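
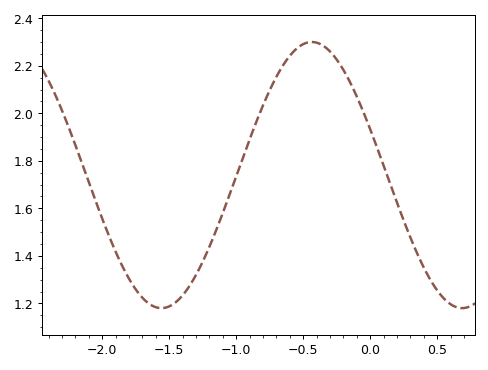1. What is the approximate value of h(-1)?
1.73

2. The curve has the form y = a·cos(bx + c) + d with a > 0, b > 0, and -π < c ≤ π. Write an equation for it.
y = 0.56cos(2.8x + 1.22) + 1.74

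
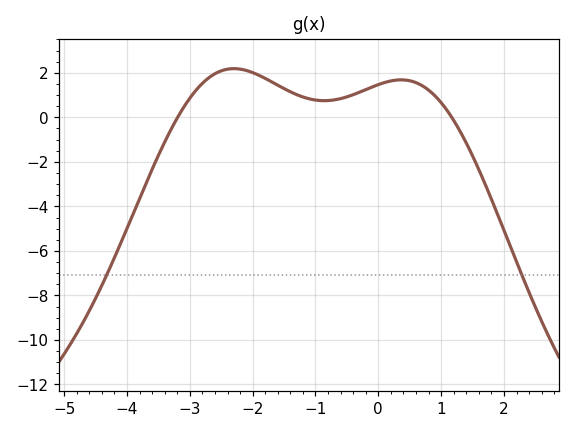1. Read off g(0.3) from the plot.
1.6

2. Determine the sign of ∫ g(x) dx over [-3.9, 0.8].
positive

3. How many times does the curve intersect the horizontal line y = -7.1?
2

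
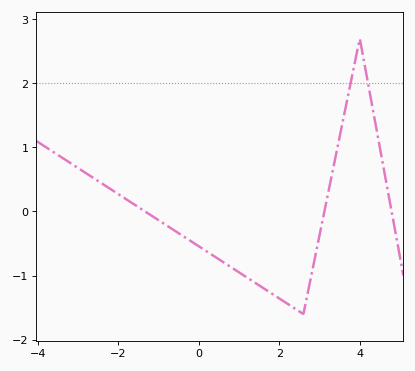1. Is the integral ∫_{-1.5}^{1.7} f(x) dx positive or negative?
negative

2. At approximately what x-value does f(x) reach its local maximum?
4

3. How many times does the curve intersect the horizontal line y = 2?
2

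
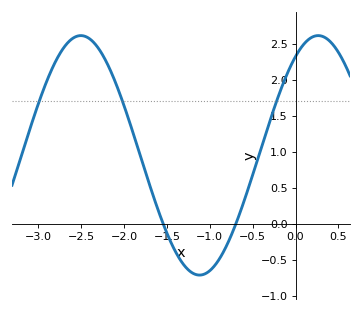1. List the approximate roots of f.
-1.5, -0.7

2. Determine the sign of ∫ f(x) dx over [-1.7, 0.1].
positive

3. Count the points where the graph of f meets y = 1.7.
3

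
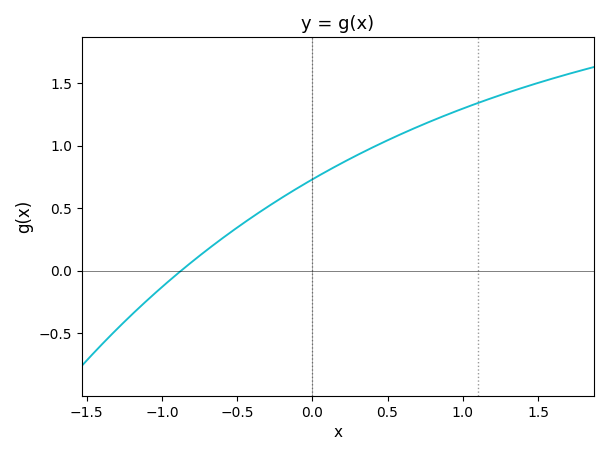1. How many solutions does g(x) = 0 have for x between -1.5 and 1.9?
1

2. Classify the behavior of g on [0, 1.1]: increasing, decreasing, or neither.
increasing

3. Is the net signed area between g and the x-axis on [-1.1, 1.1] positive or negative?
positive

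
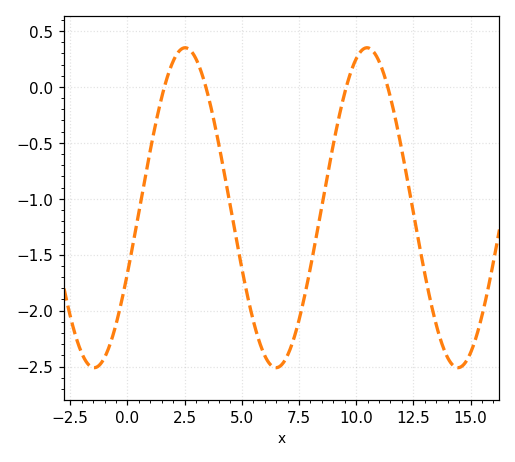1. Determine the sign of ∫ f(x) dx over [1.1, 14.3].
negative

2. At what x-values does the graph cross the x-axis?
1.62, 3.43, 9.57, 11.4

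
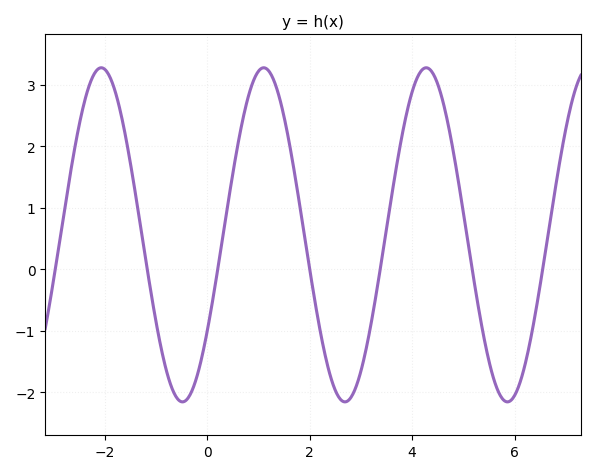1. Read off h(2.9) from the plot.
-1.92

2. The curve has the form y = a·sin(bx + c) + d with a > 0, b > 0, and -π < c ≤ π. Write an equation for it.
y = 2.72sin(1.98x - 0.61) + 0.56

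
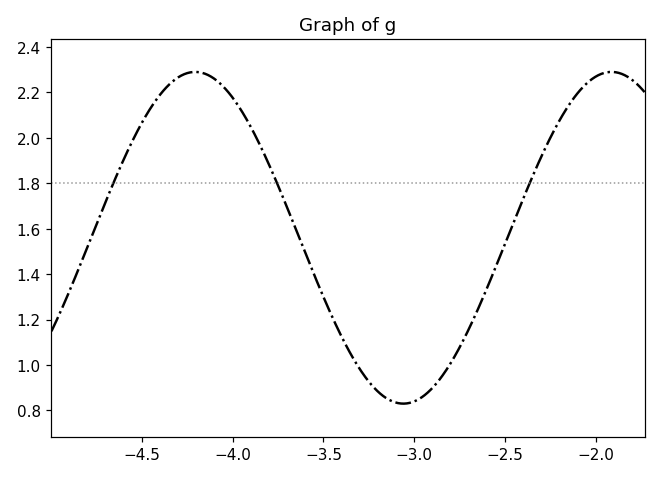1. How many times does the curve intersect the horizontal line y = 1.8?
3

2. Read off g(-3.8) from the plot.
1.88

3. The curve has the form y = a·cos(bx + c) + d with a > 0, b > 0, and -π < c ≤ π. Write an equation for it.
y = 0.73cos(2.74x - 1.04) + 1.56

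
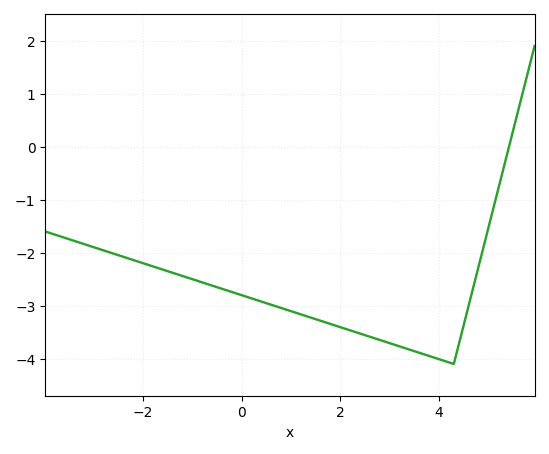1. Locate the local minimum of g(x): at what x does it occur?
4.3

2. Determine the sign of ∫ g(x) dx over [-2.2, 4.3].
negative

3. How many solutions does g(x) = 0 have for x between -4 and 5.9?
1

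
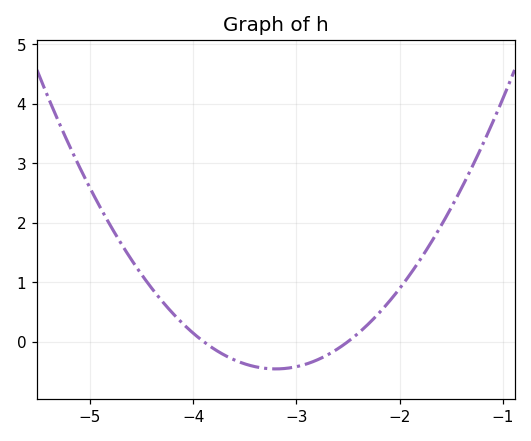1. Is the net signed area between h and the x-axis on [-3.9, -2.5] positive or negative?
negative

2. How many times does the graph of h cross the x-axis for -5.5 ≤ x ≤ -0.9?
2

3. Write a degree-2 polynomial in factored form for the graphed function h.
y = 0.94(x + 3.9)(x + 2.5)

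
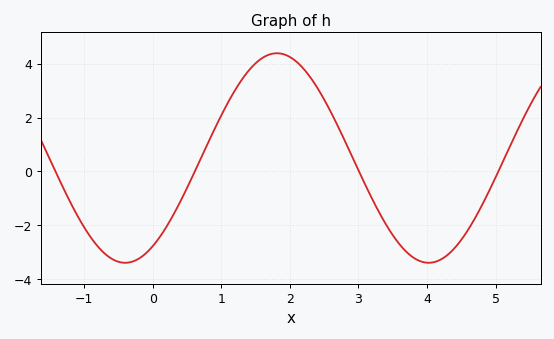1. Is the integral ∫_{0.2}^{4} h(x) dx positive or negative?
positive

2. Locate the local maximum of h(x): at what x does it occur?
1.81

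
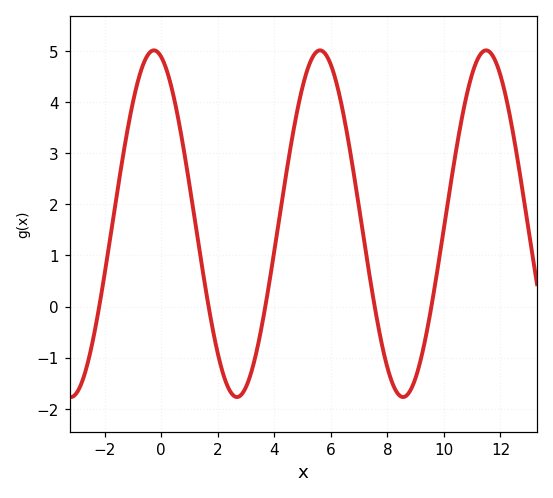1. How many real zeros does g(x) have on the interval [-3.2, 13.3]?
5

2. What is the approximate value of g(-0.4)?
4.97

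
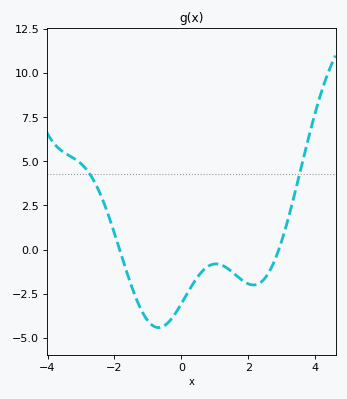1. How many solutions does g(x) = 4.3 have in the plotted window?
2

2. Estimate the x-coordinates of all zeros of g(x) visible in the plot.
-1.8, 3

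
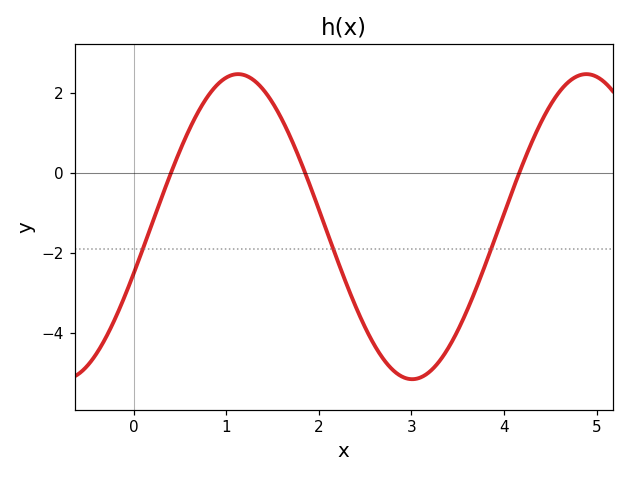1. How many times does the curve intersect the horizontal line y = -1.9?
3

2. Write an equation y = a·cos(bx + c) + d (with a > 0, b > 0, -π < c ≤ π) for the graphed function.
y = 3.82cos(1.67x - 1.88) - 1.34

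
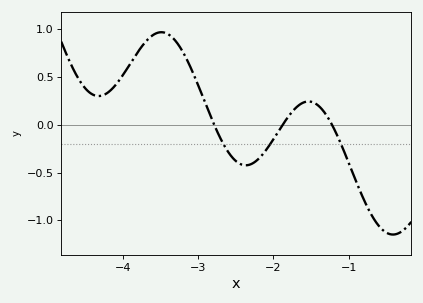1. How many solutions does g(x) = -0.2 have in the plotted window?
3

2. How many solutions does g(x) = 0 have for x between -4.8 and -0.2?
3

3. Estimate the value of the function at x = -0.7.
-0.95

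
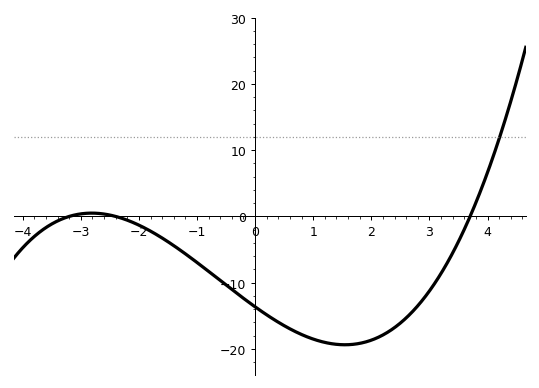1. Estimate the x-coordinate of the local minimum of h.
1.6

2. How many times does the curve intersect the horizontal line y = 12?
1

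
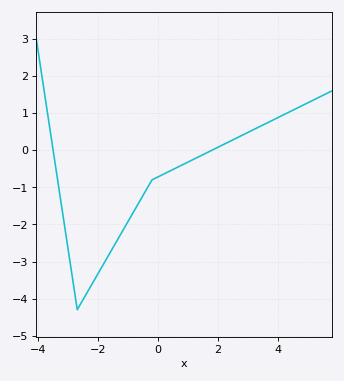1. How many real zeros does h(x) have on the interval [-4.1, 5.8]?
2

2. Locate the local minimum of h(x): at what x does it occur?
-2.6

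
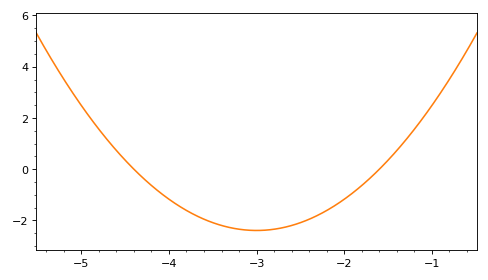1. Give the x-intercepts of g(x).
-4.4, -1.6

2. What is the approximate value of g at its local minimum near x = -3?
-2.39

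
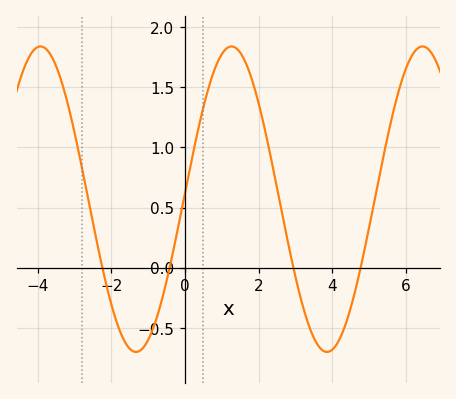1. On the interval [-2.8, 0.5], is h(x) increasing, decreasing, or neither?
neither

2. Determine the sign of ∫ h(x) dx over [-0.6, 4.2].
positive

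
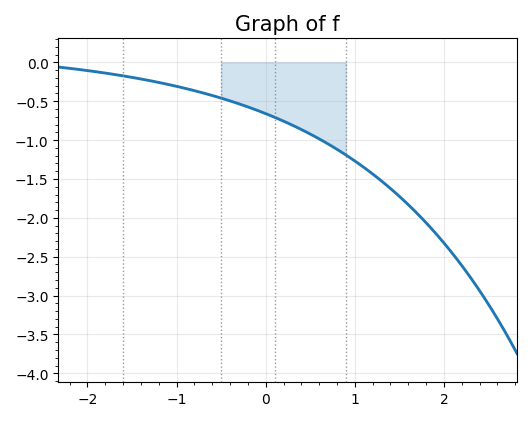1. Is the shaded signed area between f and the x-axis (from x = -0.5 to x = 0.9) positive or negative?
negative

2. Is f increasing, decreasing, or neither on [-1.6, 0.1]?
decreasing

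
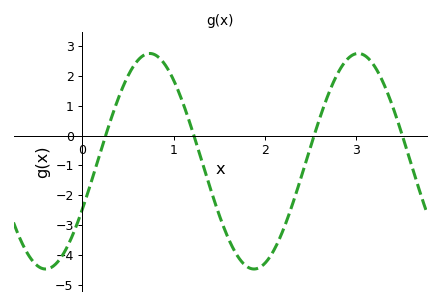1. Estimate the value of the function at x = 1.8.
-4.39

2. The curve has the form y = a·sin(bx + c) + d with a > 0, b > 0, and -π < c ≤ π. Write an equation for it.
y = 3.62sin(2.75x - 0.46) - 0.86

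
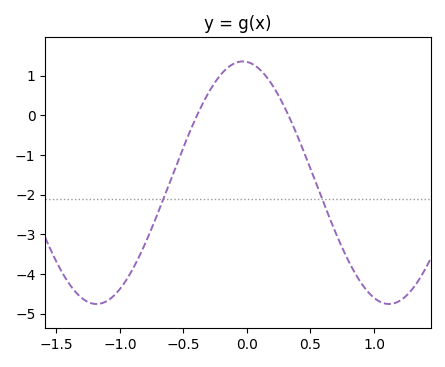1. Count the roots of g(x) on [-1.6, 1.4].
2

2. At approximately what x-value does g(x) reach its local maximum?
-0.033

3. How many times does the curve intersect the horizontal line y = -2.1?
2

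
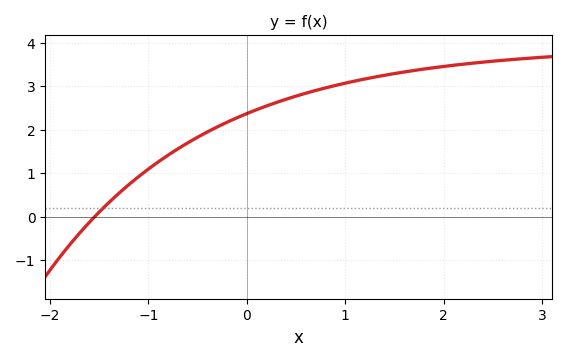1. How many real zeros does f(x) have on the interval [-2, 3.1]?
1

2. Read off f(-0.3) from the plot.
2.06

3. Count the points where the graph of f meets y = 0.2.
1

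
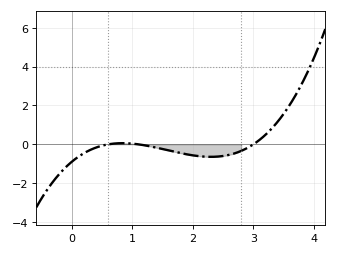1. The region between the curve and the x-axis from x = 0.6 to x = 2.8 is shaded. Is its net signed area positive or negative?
negative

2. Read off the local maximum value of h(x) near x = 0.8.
0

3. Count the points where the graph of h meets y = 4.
1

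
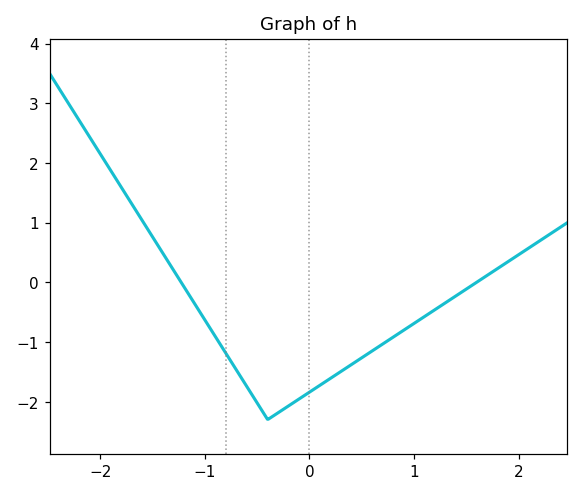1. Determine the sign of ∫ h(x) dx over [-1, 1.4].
negative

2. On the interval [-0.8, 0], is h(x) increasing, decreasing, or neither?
neither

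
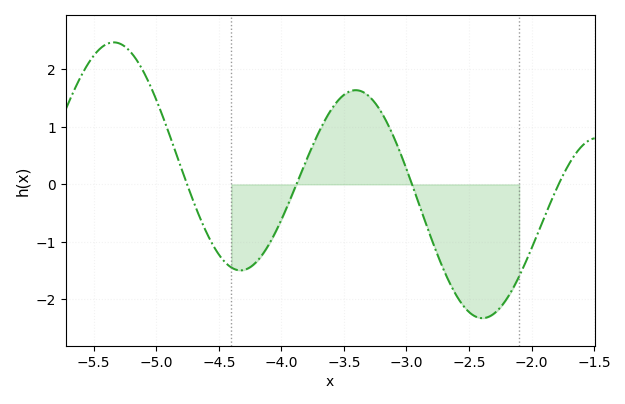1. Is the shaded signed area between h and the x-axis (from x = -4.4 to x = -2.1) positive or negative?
negative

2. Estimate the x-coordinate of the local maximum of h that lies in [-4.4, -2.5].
-3.41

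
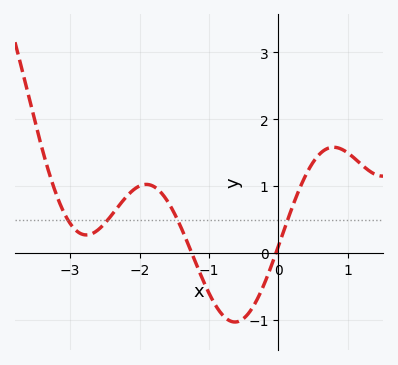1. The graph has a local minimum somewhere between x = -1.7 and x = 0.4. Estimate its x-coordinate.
-0.628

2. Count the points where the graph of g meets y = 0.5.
4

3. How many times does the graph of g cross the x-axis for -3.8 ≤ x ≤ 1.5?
2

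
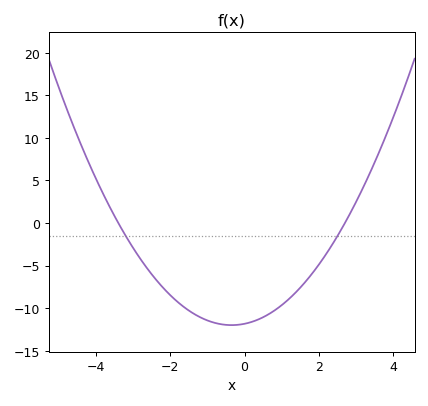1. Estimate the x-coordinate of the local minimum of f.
-0.4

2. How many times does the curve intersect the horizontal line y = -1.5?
2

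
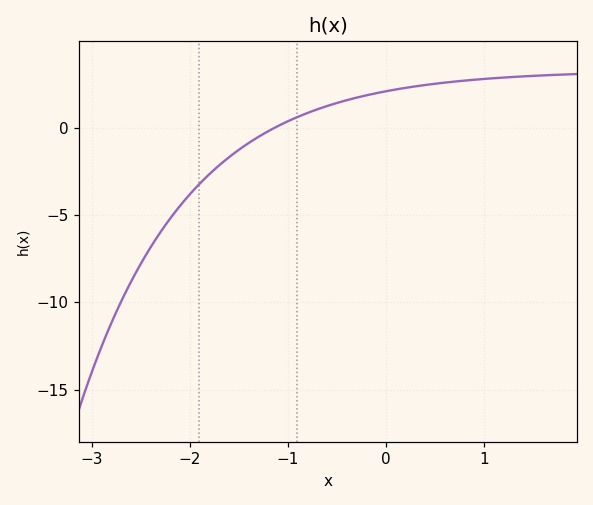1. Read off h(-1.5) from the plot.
-1.27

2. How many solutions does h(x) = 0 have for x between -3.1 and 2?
1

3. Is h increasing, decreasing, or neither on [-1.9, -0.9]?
increasing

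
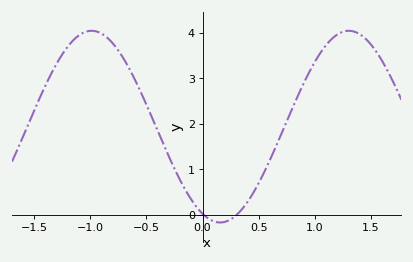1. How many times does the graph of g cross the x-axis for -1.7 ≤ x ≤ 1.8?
2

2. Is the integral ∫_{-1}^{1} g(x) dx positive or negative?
positive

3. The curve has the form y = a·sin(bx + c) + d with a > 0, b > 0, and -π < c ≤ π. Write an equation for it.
y = 2.11sin(2.74x - 2) + 1.94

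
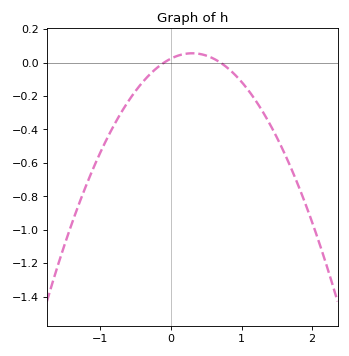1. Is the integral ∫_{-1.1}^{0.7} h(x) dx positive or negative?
negative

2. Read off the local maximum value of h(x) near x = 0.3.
0.06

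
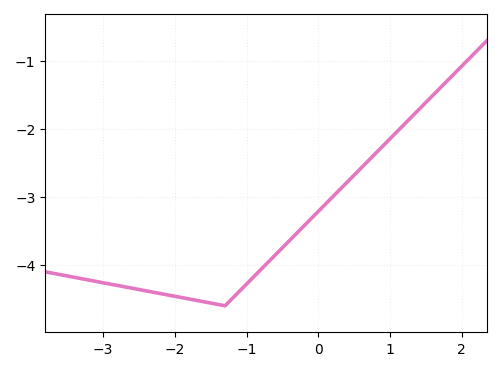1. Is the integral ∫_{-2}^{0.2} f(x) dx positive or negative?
negative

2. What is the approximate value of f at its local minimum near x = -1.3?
-4.6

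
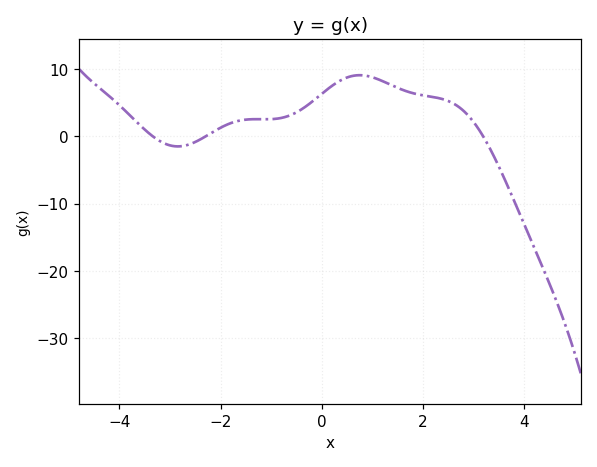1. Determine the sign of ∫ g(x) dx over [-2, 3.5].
positive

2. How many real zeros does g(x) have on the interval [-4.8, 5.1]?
3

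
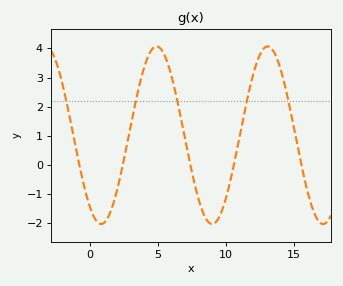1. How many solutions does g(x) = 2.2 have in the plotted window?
5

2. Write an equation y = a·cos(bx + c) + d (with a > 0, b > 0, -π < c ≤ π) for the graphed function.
y = 3.05cos(0.77x + 2.5) + 1.02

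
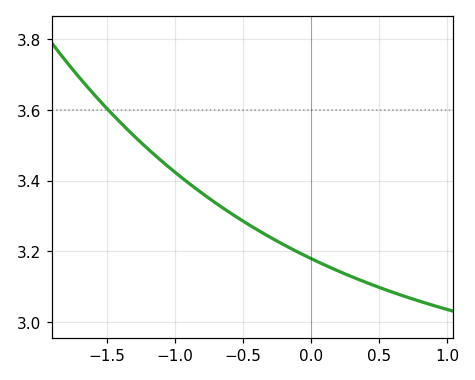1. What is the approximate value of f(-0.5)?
3.29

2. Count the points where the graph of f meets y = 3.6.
1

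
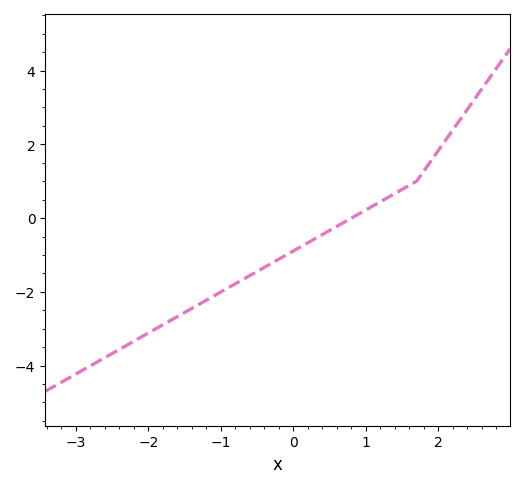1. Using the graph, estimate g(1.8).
1.28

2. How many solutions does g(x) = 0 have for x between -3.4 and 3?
1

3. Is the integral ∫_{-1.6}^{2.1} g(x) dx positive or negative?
negative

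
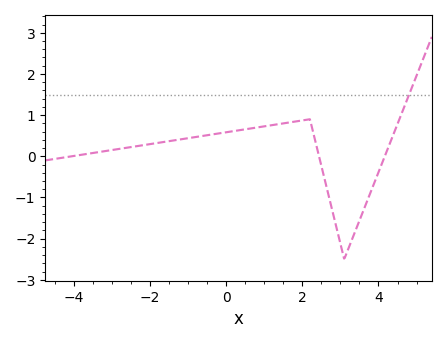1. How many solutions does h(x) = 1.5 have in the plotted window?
1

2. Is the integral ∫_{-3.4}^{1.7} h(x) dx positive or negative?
positive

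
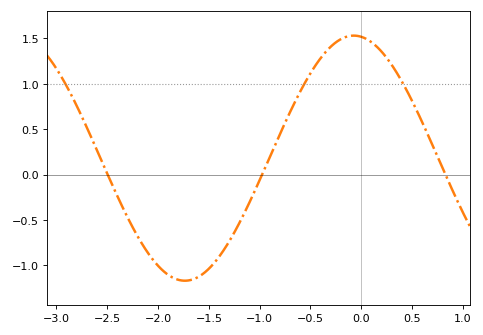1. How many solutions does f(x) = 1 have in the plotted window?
3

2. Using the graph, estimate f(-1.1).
-0.3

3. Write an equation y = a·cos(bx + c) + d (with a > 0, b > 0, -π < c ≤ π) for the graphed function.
y = 1.35cos(1.9x + 0.14) + 0.18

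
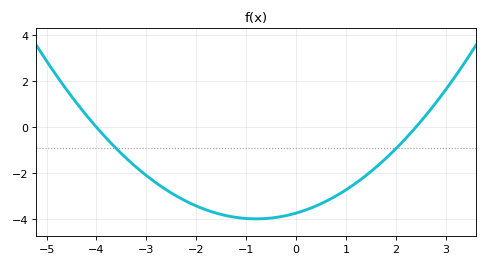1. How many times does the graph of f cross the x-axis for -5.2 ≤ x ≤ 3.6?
2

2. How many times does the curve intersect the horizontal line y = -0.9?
2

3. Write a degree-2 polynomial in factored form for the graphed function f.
y = 0.39(x + 4)(x - 2.4)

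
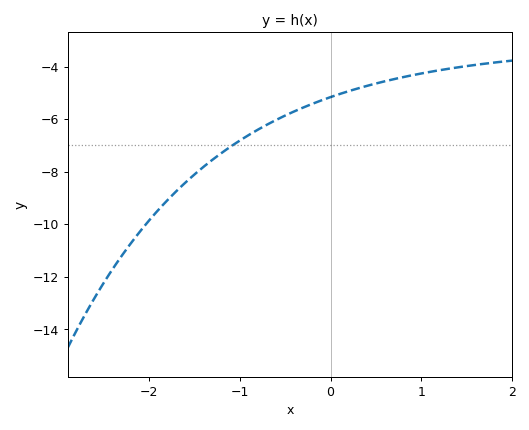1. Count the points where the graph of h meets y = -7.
1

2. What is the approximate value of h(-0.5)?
-5.86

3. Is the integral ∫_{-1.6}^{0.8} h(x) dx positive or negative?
negative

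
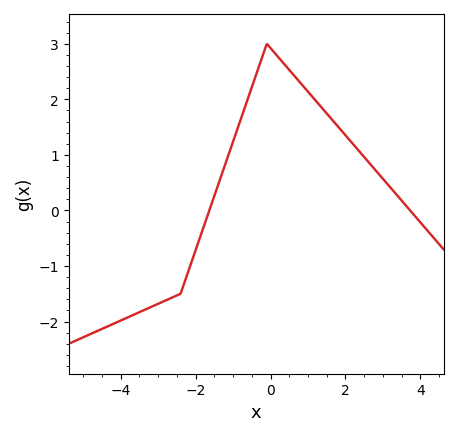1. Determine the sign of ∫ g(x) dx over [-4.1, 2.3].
positive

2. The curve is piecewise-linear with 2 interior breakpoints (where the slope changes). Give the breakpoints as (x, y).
(-2.4, -1.5); (-0.1, 3)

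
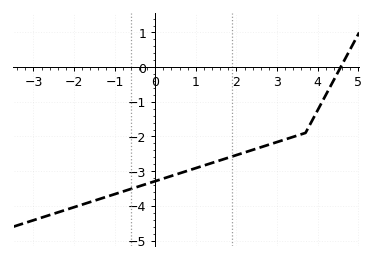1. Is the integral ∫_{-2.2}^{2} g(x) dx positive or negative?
negative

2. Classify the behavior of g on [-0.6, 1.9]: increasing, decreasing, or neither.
increasing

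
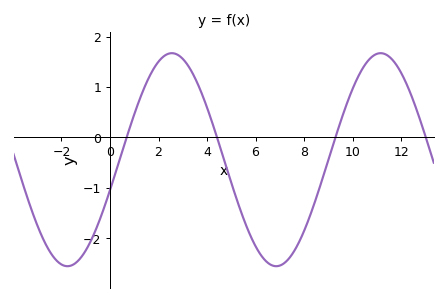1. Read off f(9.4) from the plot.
0.161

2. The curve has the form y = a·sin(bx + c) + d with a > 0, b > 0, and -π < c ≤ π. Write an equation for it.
y = 2.11sin(0.73x - 0.29) - 0.44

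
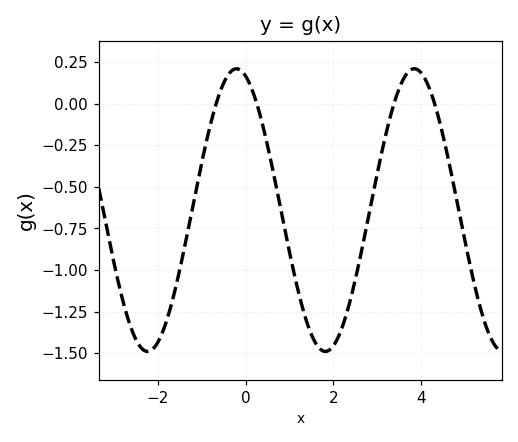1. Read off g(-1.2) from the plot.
-0.614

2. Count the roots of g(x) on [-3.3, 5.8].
4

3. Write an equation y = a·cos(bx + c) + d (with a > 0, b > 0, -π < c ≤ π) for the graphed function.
y = 0.85cos(1.55x + 0.32) - 0.64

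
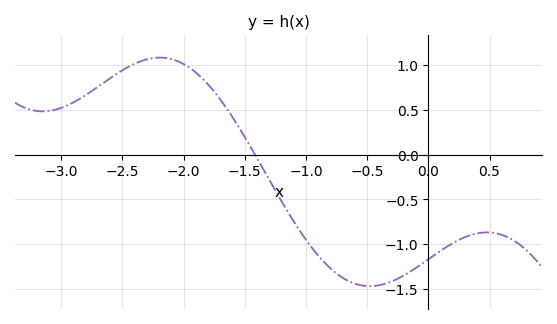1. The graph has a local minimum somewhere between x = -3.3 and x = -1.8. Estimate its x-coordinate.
-3.2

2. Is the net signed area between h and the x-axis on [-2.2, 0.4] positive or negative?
negative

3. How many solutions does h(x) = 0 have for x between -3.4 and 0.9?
1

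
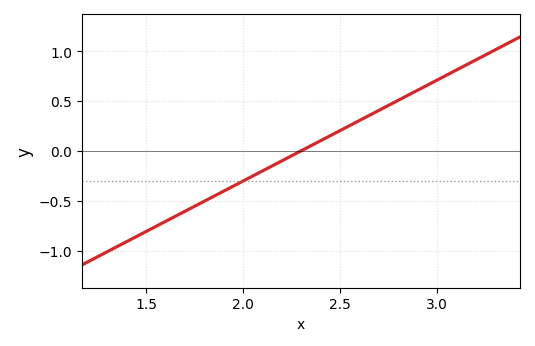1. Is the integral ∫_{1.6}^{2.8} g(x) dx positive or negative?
negative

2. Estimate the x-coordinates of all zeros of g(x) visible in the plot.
2.3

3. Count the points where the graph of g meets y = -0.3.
1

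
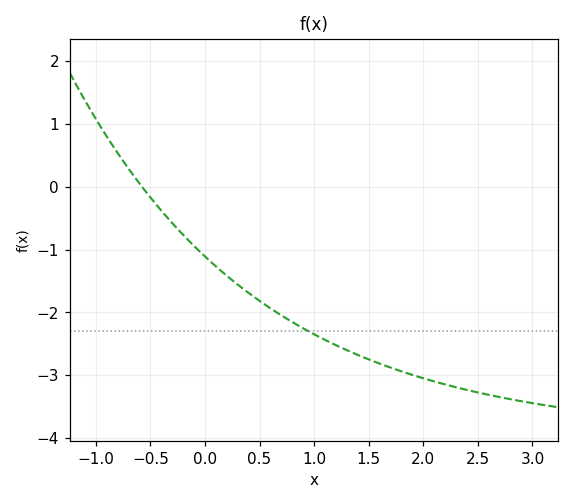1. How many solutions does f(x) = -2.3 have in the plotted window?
1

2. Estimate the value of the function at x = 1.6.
-2.82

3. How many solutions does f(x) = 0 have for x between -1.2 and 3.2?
1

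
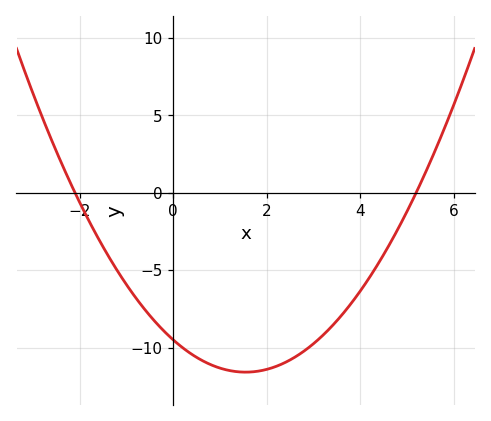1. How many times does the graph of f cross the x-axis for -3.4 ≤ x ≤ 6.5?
2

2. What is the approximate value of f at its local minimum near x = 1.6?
-11.6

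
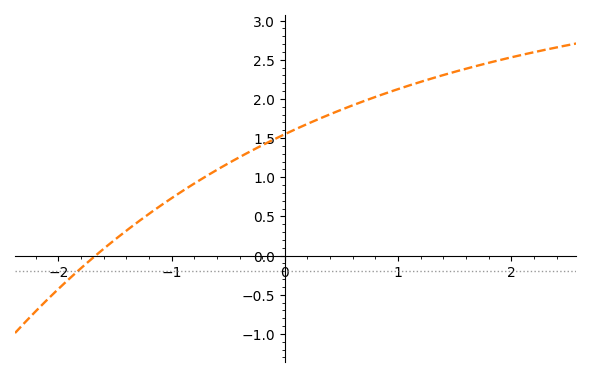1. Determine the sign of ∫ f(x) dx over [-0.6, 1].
positive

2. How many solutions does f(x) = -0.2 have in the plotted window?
1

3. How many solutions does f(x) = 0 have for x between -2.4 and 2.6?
1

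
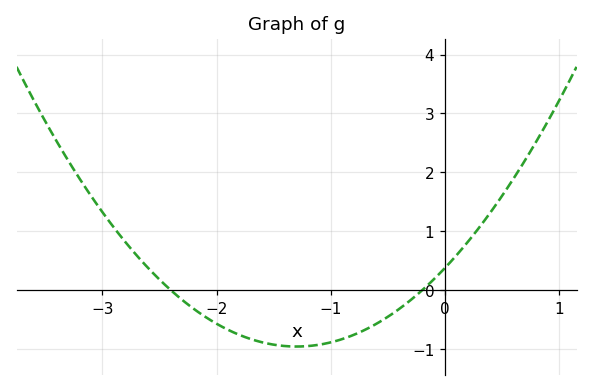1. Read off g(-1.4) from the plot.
-0.9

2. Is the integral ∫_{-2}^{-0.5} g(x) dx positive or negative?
negative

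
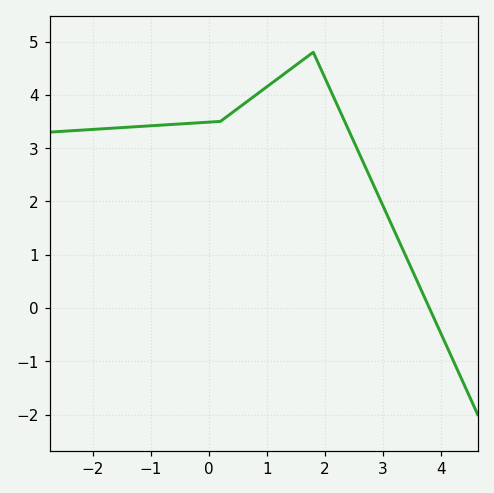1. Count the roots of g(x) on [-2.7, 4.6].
1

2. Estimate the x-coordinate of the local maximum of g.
1.8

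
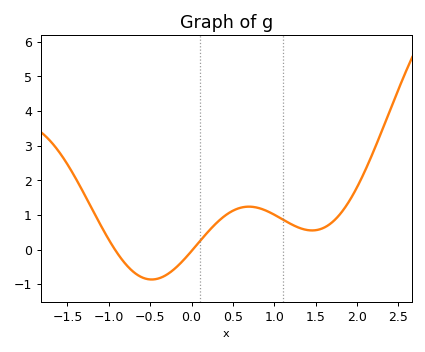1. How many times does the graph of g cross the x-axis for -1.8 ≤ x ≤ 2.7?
2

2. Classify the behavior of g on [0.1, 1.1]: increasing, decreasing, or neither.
neither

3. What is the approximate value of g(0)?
0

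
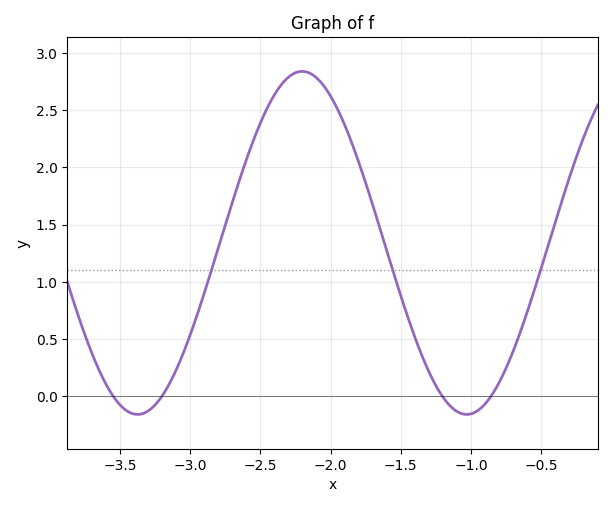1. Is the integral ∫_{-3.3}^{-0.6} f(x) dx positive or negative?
positive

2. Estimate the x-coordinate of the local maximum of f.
-2.2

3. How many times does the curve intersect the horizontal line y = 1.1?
3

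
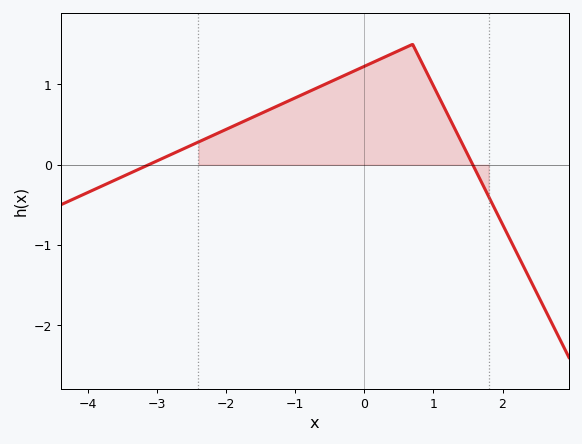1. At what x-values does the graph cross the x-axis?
-3.12, 1.57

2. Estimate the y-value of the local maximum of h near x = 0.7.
1.5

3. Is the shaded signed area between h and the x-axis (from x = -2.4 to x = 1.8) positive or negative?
positive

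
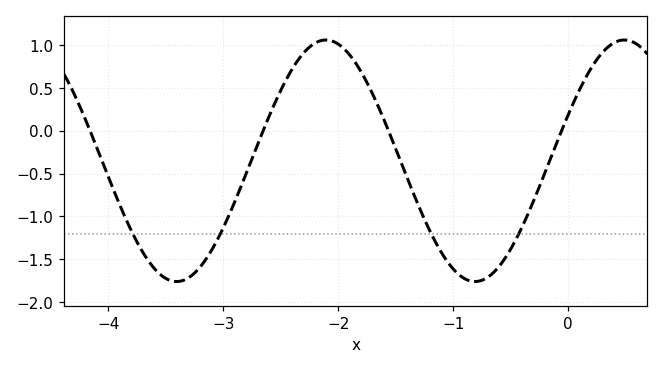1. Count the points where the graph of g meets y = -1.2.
4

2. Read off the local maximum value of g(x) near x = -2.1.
1.05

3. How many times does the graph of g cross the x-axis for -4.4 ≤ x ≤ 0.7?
4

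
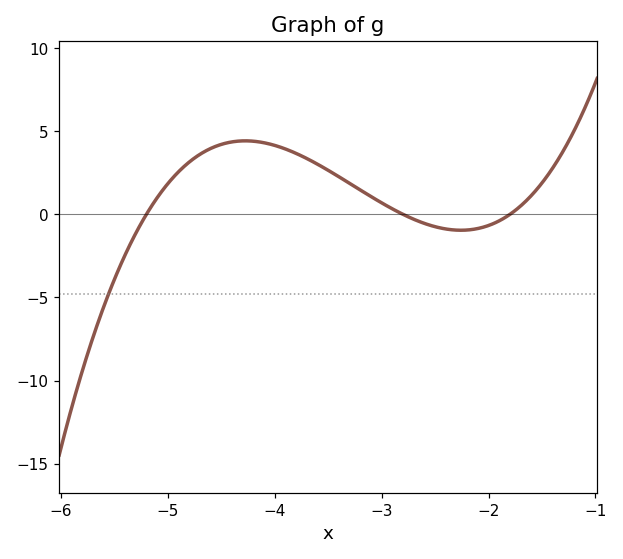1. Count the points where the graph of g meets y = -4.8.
1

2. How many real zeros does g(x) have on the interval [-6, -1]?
3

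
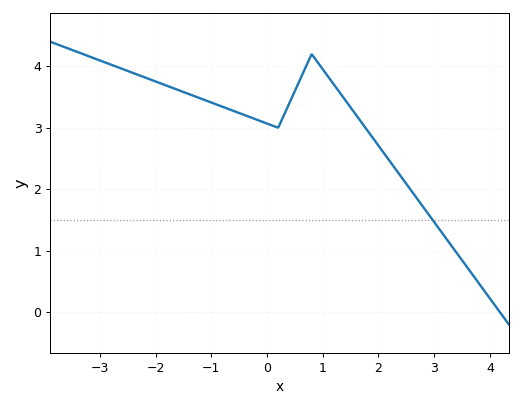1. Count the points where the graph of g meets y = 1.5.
1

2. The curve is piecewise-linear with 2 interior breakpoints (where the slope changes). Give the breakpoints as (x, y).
(0.2, 3); (0.8, 4.2)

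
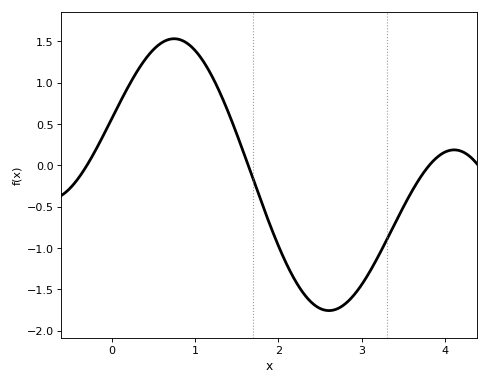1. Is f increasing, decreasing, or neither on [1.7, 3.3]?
neither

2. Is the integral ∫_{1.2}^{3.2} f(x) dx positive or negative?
negative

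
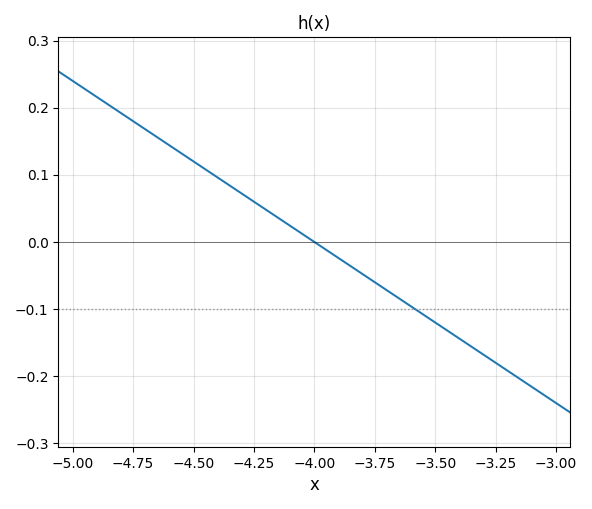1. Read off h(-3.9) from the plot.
-0.024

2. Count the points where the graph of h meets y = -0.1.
1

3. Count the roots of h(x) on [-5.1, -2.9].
1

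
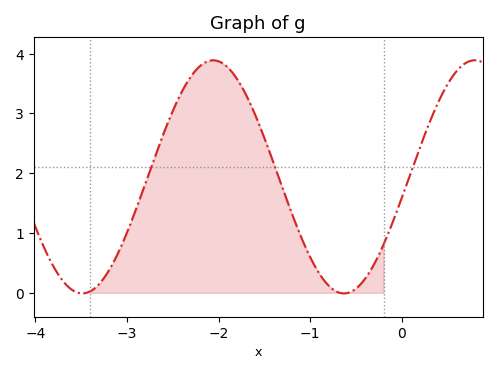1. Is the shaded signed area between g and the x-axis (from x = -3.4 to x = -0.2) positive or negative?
positive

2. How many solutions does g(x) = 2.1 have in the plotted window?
3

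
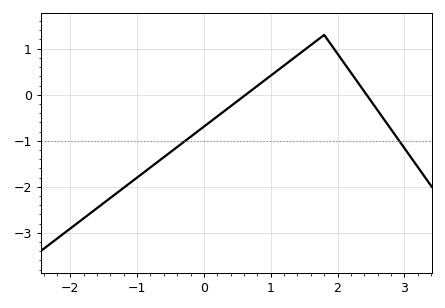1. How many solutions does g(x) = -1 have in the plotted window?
2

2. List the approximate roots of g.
0.626, 2.43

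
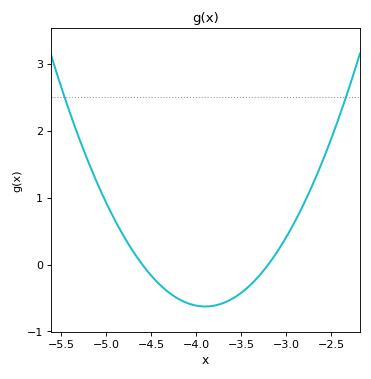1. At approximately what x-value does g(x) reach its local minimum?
-3.9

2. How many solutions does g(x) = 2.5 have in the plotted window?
2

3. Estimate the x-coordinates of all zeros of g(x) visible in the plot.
-4.6, -3.2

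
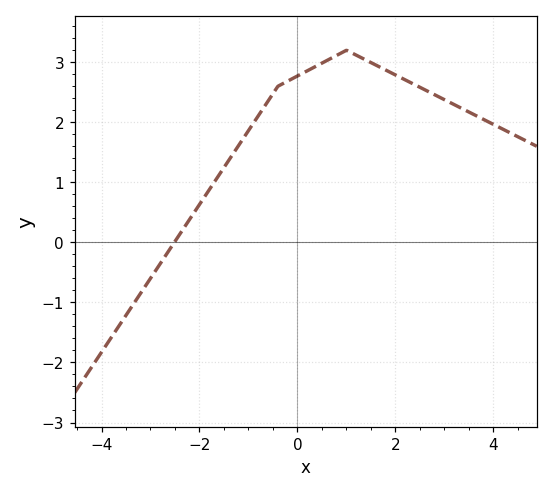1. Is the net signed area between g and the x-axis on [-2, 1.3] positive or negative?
positive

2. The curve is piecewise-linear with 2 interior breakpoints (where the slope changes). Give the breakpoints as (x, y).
(-0.4, 2.6); (1, 3.2)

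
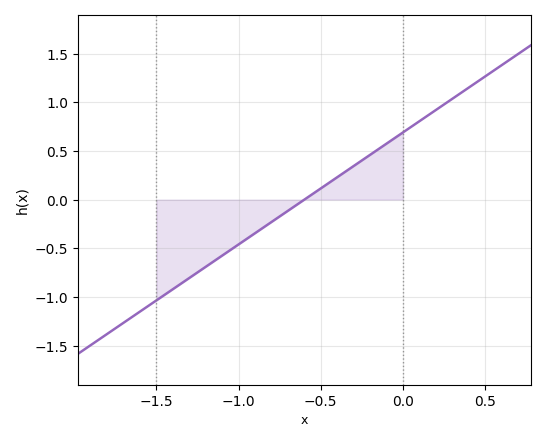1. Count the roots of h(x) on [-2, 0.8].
1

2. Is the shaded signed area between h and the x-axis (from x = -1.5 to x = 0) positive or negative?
negative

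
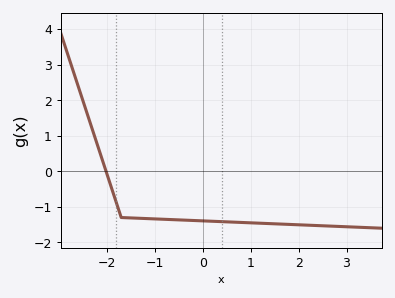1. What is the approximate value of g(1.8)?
-1.49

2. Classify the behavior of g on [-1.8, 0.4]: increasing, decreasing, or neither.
decreasing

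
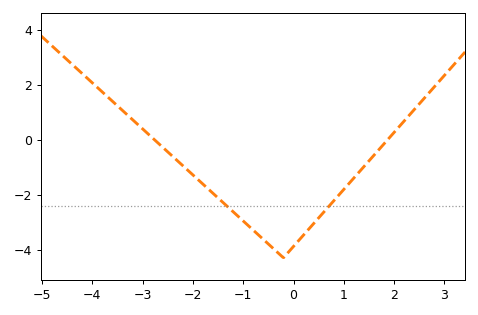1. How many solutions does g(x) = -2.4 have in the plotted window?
2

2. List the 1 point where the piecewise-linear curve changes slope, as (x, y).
(-0.2, -4.3)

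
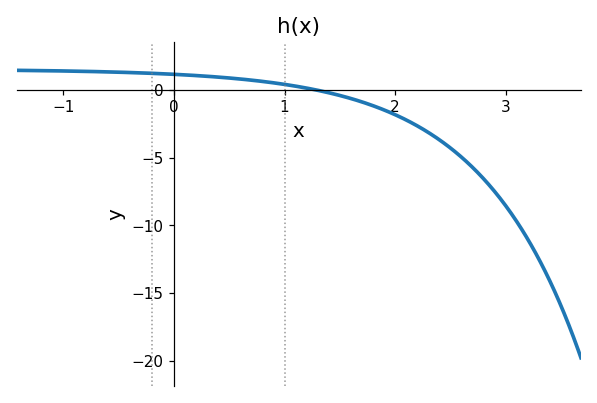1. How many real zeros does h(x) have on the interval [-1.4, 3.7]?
1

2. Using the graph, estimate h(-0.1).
1.17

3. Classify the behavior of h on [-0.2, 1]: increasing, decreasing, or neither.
decreasing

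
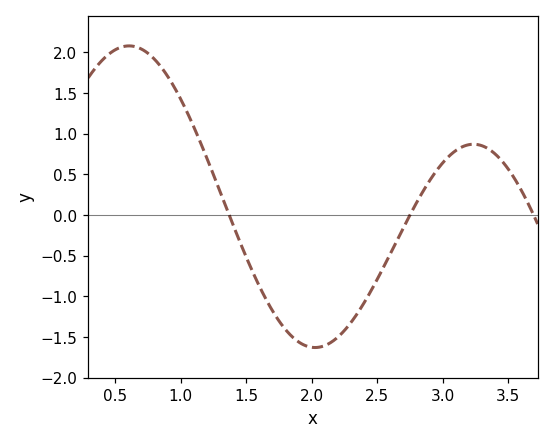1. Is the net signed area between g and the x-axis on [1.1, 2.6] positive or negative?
negative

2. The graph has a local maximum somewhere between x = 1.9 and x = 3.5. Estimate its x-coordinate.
3.25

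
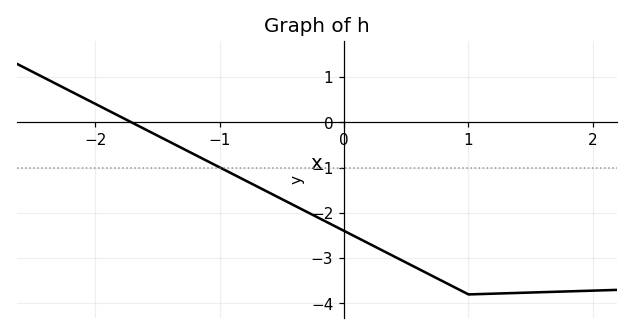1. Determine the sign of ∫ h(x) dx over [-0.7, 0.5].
negative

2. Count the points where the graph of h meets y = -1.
1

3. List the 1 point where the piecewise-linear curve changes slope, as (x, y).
(1, -3.8)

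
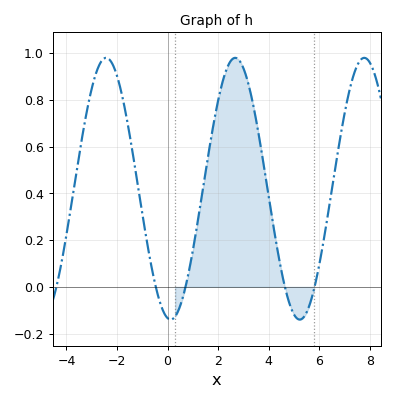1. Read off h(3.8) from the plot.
0.524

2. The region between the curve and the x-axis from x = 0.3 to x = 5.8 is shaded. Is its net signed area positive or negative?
positive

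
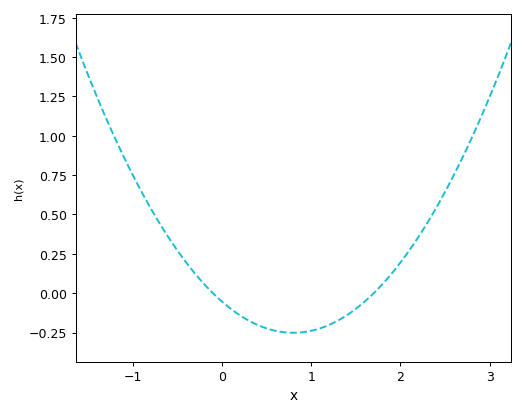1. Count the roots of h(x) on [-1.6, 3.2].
2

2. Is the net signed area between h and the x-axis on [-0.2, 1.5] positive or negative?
negative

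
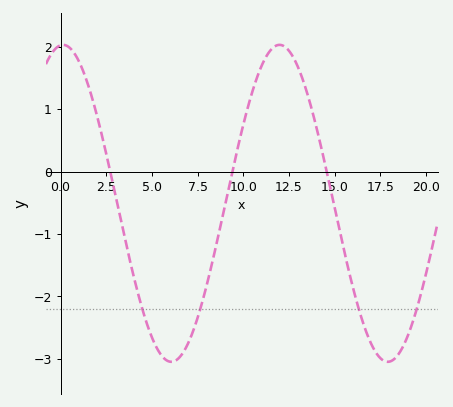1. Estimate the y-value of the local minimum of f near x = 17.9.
-3.05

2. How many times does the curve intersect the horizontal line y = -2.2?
4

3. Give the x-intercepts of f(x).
2.72, 9.41, 14.6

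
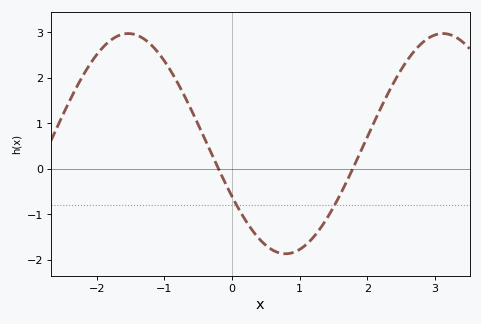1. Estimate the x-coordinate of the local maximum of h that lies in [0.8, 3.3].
3.1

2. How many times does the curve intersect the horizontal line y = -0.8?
2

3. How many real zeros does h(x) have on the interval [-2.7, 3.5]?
2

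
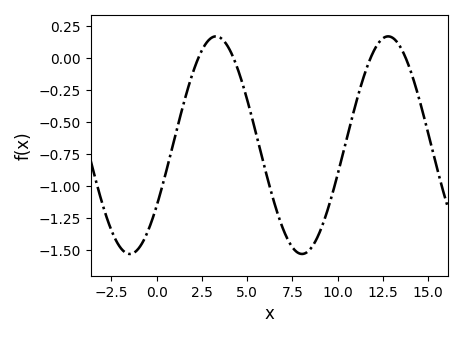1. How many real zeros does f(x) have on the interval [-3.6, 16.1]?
4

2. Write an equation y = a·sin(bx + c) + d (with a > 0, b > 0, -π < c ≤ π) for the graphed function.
y = 0.85sin(0.66x - 0.59) - 0.68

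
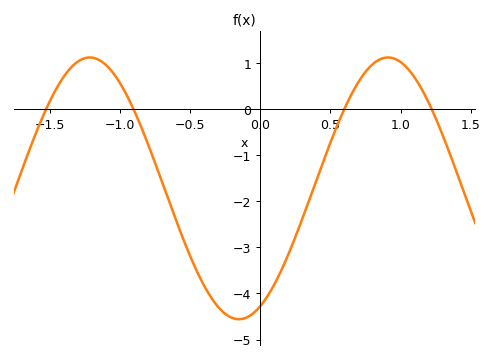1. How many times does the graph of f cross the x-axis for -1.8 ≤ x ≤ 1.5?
4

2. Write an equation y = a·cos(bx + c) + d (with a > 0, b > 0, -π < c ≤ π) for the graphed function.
y = 2.84cos(2.96x - 2.69) - 1.72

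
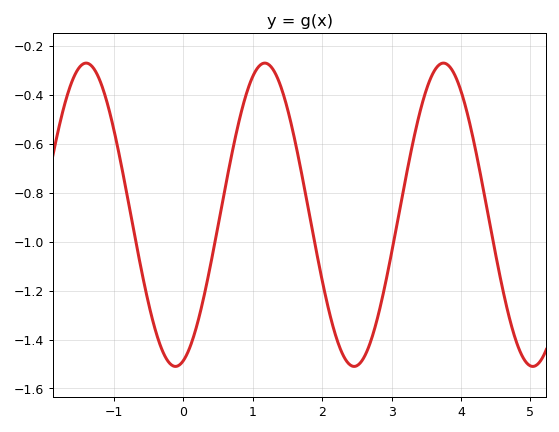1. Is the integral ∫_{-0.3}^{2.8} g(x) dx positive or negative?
negative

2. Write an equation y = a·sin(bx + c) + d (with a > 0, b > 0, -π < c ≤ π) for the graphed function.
y = 0.62sin(2.44x - 1.29) - 0.89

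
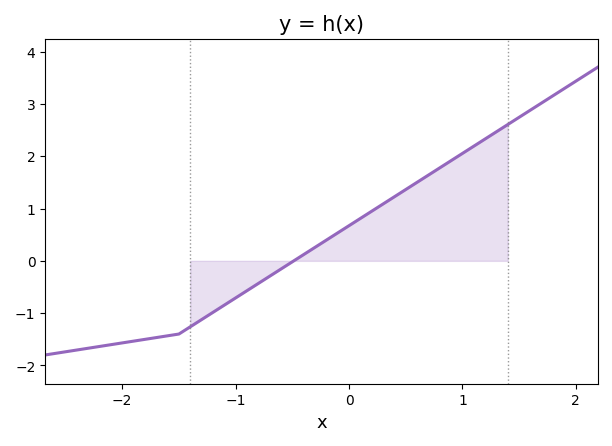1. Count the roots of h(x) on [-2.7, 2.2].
1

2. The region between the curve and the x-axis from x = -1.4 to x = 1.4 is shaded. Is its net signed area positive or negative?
positive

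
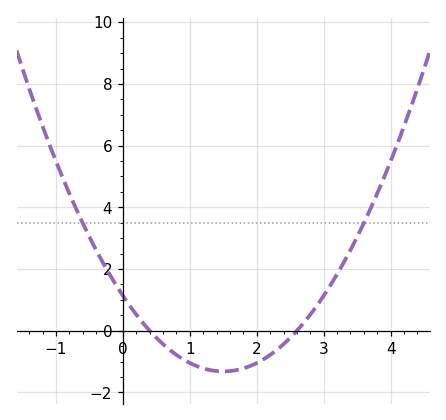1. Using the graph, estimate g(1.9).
-1.2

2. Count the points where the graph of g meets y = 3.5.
2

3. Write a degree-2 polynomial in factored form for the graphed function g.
y = 1.09(x - 0.4)(x - 2.6)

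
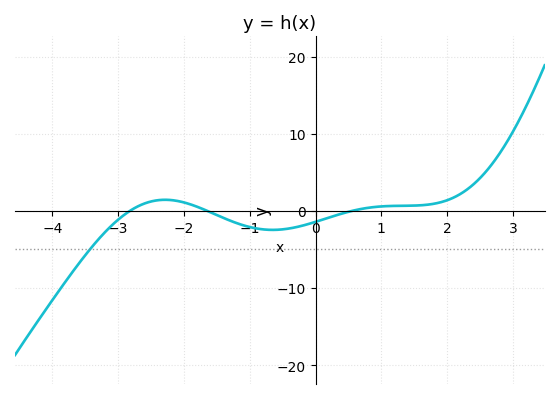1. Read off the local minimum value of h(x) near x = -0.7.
-2.47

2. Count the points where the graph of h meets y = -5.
1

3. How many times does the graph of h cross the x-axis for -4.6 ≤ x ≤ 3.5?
3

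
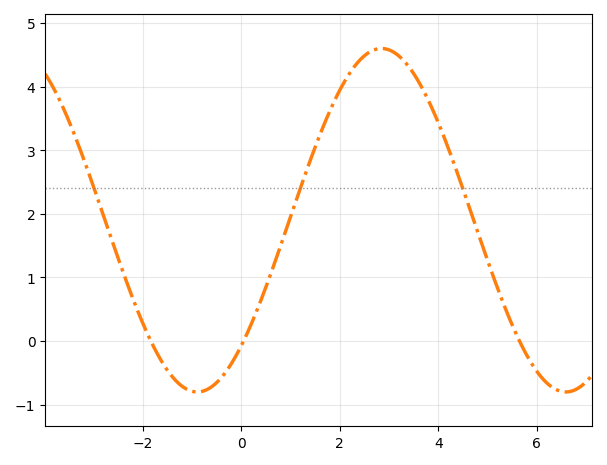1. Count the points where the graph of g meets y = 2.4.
3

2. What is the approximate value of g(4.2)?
3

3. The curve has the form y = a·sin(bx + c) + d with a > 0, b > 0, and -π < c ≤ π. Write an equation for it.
y = 2.7sin(0.84x - 0.82) + 1.9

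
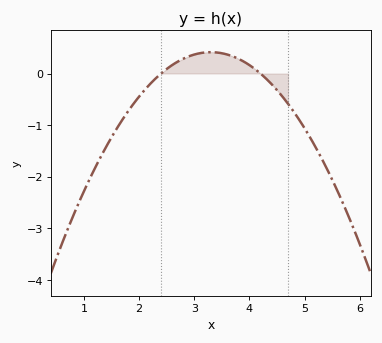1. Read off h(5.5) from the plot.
-2.1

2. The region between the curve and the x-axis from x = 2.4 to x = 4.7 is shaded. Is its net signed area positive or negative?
positive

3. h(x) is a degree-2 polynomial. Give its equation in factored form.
y = -0.51(x - 2.4)(x - 4.2)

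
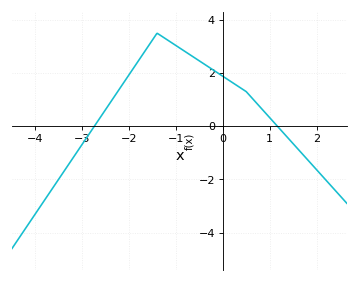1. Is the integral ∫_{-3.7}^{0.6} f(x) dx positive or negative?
positive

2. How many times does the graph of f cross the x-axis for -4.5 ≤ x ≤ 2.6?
2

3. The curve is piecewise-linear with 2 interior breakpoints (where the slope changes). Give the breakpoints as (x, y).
(-1.4, 3.5); (0.5, 1.3)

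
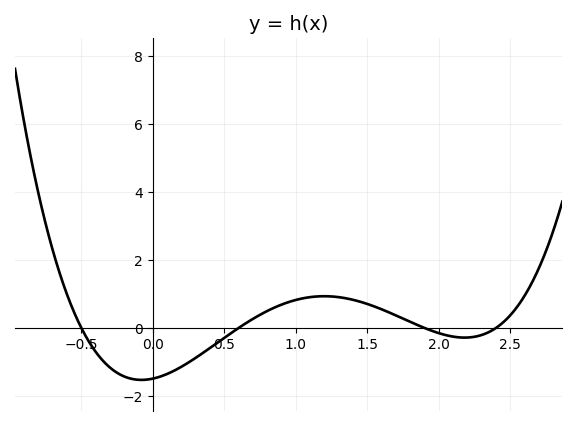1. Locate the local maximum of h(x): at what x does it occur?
1.2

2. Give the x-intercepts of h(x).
-0.5, 0.6, 1.9, 2.4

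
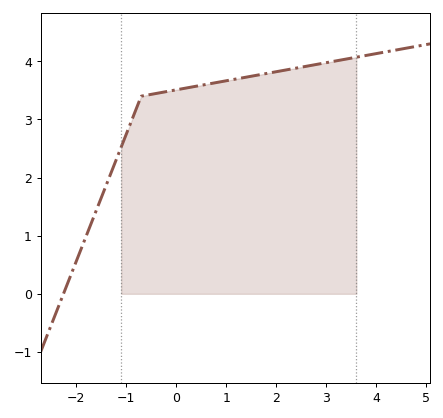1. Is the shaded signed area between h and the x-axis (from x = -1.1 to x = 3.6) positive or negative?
positive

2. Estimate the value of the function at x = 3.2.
4.01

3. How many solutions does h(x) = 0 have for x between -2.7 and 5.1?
1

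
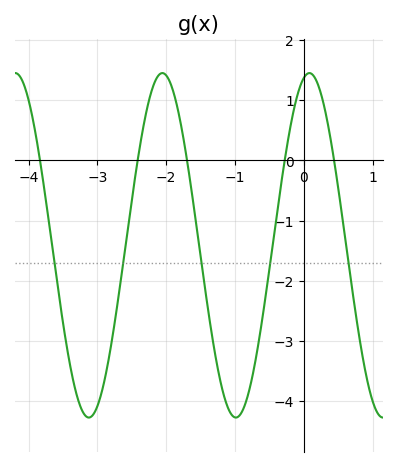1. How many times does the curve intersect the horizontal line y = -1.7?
5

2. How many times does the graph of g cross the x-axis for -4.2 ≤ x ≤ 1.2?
5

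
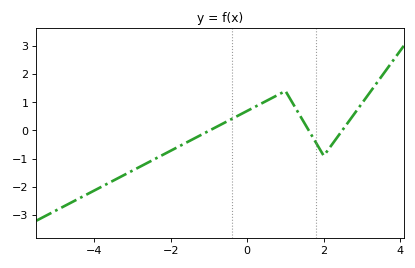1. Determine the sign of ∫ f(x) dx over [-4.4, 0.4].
negative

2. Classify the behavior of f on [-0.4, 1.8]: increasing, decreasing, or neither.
neither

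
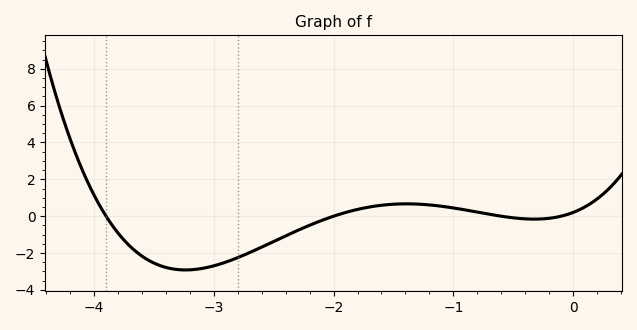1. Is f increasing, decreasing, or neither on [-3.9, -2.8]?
neither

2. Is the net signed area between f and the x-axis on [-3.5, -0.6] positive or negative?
negative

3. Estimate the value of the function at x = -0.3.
-0.2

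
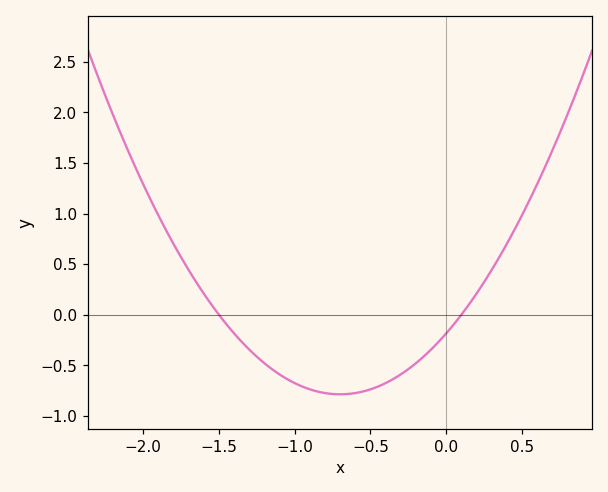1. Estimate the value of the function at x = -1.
-0.7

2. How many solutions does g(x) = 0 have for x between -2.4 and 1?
2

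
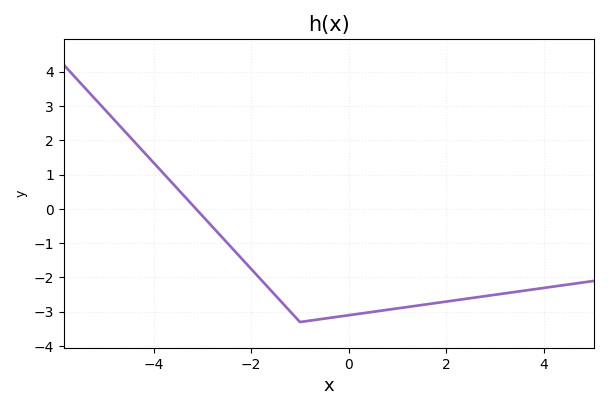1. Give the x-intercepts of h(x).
-3.2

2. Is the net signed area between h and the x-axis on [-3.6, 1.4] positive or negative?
negative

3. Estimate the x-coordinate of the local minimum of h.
-1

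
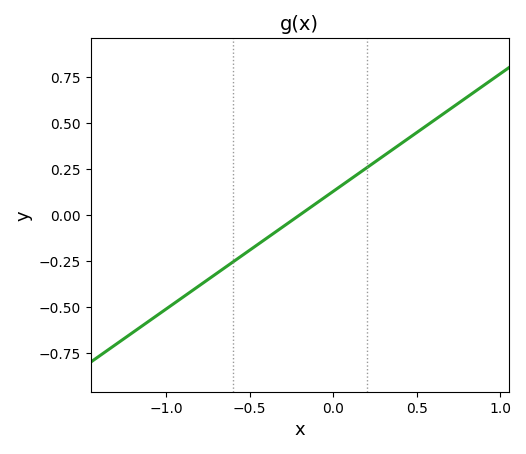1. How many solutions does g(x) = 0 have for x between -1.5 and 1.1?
1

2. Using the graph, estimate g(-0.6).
-0.26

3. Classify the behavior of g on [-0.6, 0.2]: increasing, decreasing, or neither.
increasing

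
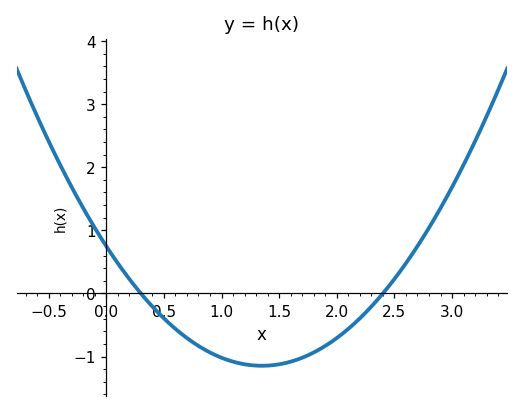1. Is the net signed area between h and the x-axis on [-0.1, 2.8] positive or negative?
negative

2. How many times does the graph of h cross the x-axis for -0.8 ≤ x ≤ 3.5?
2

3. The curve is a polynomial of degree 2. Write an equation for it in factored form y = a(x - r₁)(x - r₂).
y = 1.04(x - 0.3)(x - 2.4)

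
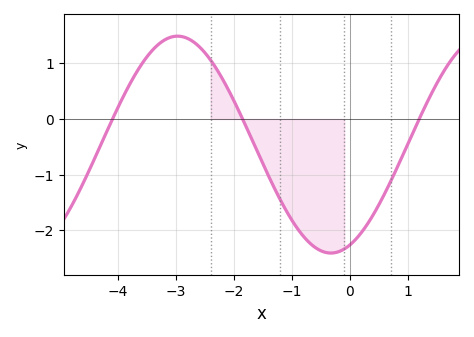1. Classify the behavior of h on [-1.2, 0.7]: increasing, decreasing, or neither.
neither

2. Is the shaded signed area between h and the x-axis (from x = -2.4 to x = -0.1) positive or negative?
negative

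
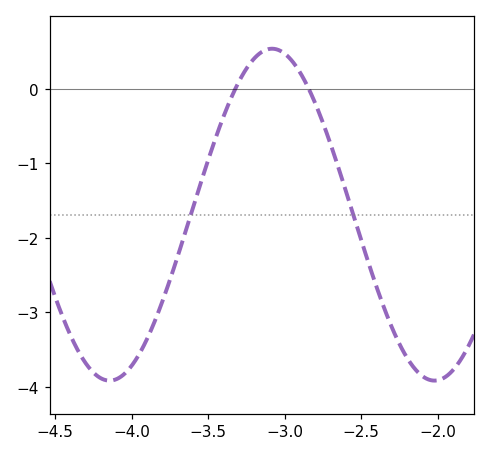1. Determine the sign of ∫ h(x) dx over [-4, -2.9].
negative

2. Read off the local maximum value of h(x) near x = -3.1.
0.54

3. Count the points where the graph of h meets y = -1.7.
2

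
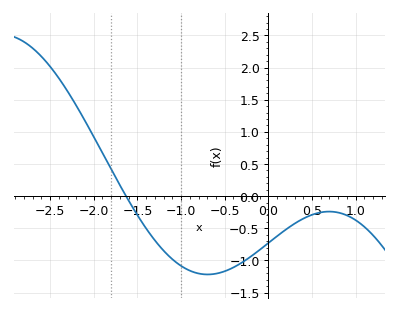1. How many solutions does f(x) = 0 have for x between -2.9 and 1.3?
1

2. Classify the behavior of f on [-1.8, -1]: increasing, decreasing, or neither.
decreasing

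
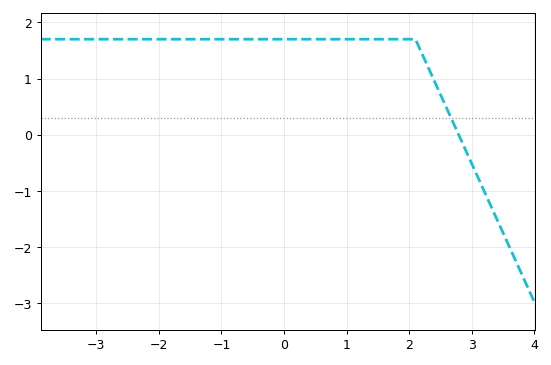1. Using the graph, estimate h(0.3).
1.7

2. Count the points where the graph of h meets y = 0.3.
1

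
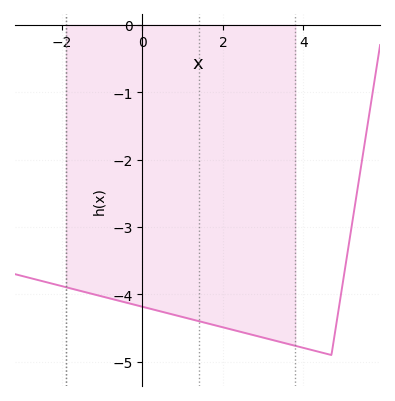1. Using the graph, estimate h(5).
-3.8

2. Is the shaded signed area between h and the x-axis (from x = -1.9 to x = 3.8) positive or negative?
negative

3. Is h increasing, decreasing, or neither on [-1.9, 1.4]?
decreasing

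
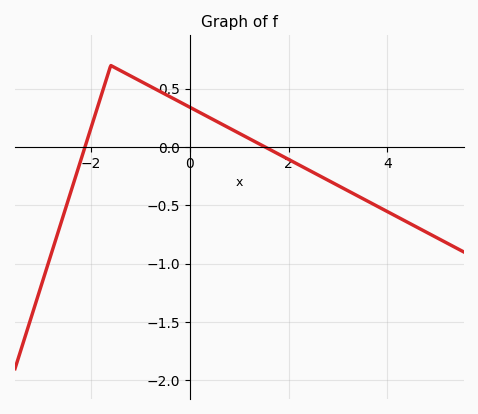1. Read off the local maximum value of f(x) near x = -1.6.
0.699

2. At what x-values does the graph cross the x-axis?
-2.12, 1.53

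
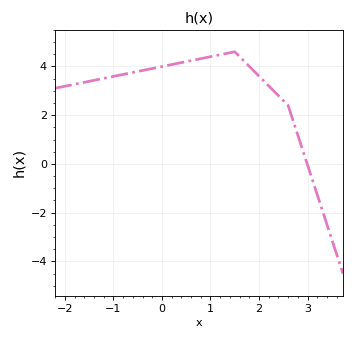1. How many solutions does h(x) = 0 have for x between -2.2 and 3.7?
1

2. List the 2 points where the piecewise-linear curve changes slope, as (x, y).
(1.5, 4.6); (2.6, 2.4)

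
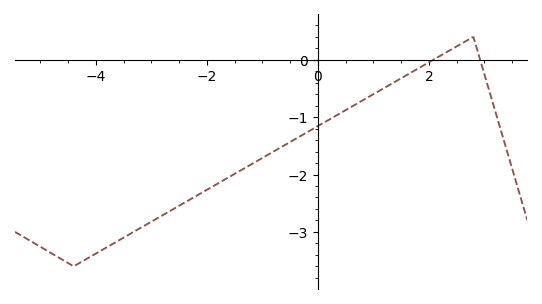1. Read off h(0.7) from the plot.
-0.8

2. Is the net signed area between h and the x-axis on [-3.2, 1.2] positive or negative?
negative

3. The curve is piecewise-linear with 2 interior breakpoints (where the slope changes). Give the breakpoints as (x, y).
(-4.4, -3.6); (2.8, 0.4)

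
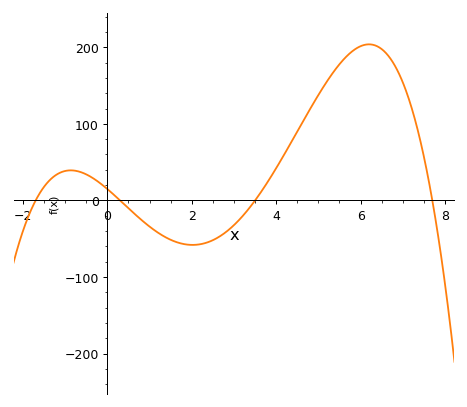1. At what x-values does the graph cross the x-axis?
-1.7, 0.3, 3.5, 7.7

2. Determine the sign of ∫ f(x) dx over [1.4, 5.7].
positive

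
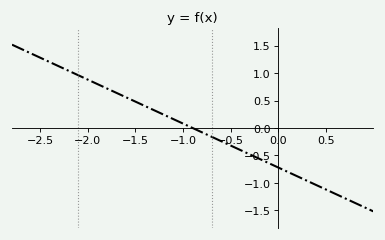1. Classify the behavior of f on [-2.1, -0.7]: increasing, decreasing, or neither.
decreasing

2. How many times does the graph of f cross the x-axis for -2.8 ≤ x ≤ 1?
1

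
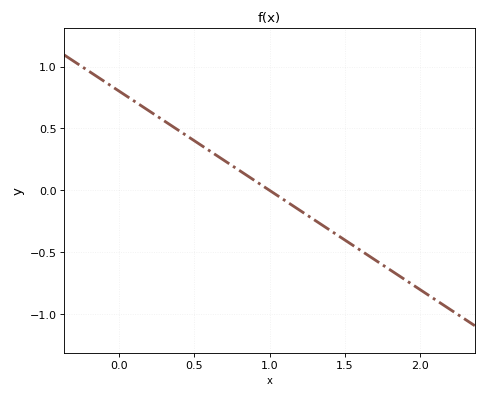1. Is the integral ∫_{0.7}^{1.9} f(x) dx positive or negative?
negative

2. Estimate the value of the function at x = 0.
0.8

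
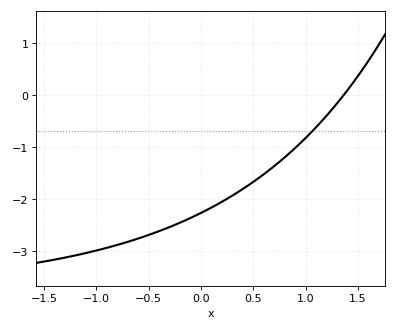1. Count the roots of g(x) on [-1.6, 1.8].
1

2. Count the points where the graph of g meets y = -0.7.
1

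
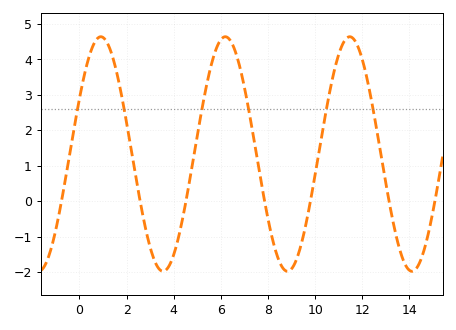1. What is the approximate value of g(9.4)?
-1.2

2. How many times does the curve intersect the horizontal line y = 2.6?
6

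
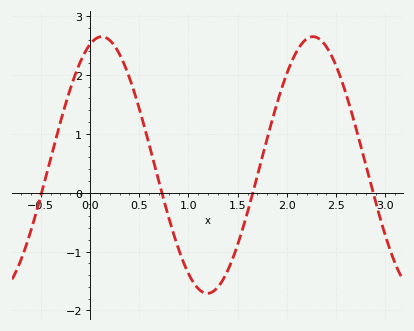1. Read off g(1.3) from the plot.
-1.6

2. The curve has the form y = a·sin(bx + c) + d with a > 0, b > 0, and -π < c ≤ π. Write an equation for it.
y = 2.18sin(2.93x + 1.22) + 0.47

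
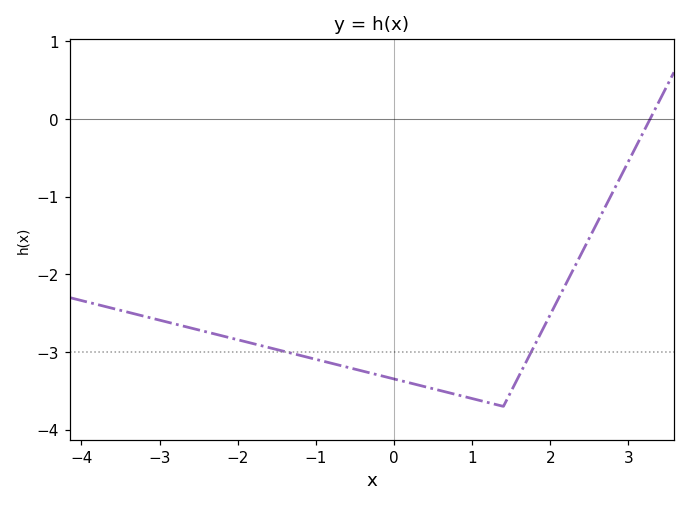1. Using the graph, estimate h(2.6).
-1.3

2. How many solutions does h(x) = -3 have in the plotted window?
2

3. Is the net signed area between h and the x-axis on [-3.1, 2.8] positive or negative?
negative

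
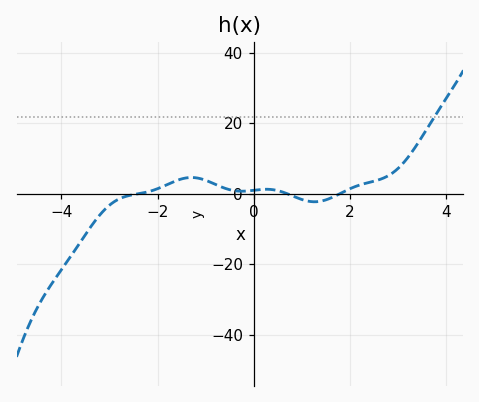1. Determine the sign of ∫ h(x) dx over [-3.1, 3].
positive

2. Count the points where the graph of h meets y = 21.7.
1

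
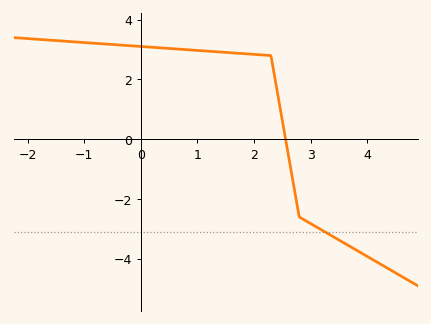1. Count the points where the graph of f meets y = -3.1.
1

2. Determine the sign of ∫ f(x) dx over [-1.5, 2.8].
positive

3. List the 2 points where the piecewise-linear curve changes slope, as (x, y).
(2.3, 2.8); (2.8, -2.6)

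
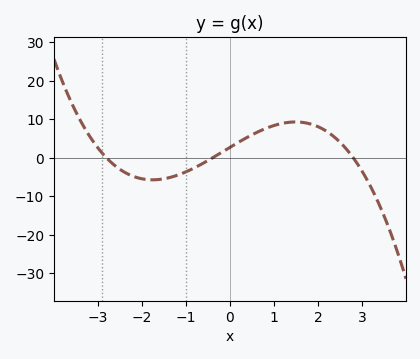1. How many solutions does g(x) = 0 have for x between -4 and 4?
3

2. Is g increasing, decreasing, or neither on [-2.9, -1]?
neither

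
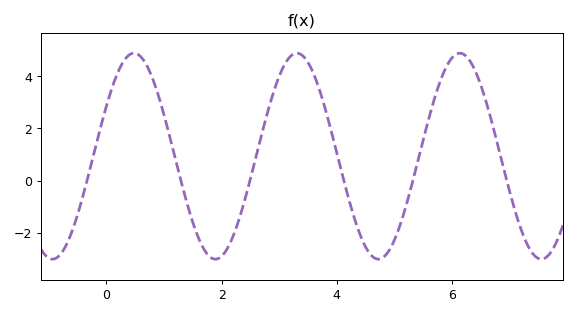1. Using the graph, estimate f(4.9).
-2.8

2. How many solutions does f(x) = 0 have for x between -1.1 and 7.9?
6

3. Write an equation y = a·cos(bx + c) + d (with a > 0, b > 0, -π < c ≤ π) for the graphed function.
y = 3.94cos(2.2x - 1.1) + 0.94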